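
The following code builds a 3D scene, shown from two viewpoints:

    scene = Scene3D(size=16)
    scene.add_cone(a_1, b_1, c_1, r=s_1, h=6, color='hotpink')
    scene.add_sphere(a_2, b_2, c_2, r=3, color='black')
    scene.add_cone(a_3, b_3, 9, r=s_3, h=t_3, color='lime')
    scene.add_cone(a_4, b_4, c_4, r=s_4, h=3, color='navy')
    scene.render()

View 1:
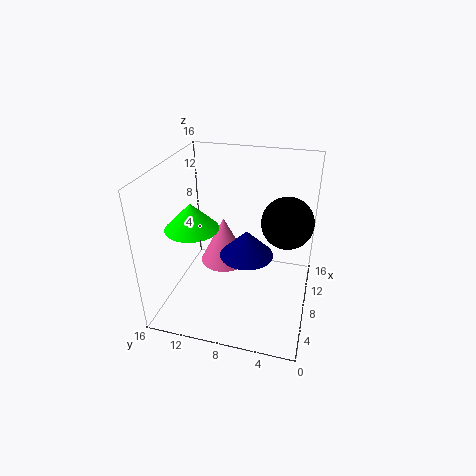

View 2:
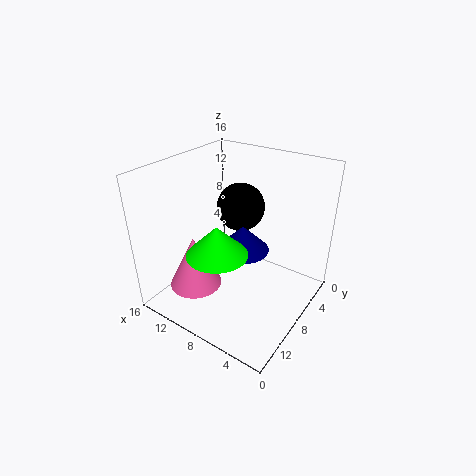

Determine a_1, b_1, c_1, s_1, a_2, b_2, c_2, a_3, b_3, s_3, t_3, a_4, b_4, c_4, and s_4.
a_1 = 12
b_1 = 11
c_1 = 2
s_1 = 3
a_2 = 11
b_2 = 3
c_2 = 9
a_3 = 7
b_3 = 13
s_3 = 3
t_3 = 3
a_4 = 8
b_4 = 7
c_4 = 6
s_4 = 3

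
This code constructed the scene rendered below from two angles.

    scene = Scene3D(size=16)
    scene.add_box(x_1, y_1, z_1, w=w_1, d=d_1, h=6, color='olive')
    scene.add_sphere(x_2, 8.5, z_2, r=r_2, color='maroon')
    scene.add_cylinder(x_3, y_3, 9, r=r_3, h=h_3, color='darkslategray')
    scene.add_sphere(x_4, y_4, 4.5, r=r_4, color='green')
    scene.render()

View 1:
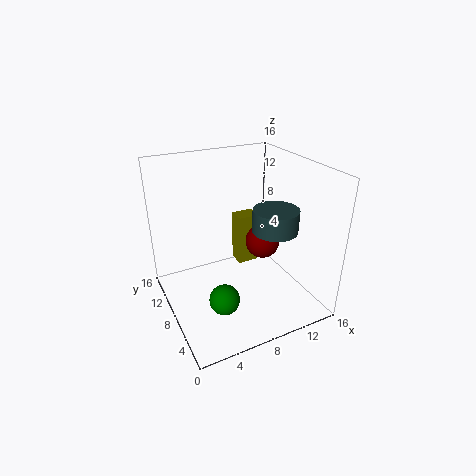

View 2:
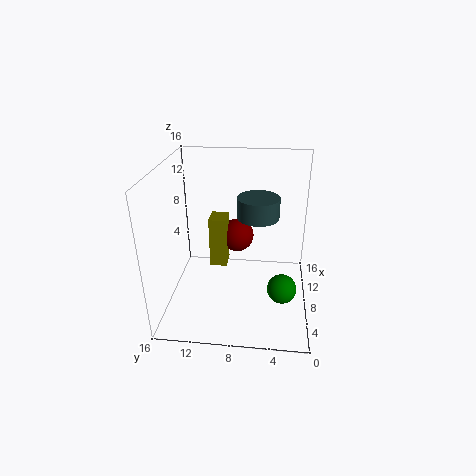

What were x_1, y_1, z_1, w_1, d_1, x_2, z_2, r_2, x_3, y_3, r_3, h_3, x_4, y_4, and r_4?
x_1 = 9, y_1 = 9.5, z_1 = 3.5, w_1 = 2.5, d_1 = 2, x_2 = 11.5, z_2 = 6.5, r_2 = 2, x_3 = 11.5, y_3 = 6, r_3 = 2.5, h_3 = 2.5, x_4 = 4, y_4 = 3, r_4 = 1.5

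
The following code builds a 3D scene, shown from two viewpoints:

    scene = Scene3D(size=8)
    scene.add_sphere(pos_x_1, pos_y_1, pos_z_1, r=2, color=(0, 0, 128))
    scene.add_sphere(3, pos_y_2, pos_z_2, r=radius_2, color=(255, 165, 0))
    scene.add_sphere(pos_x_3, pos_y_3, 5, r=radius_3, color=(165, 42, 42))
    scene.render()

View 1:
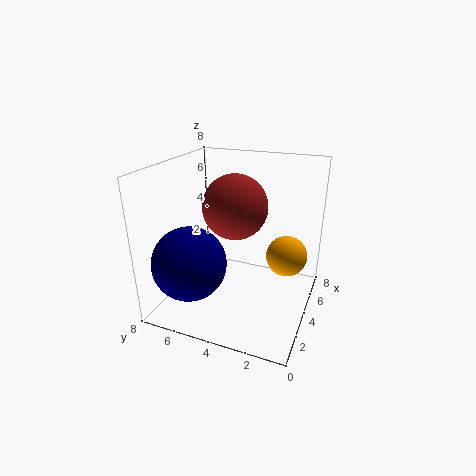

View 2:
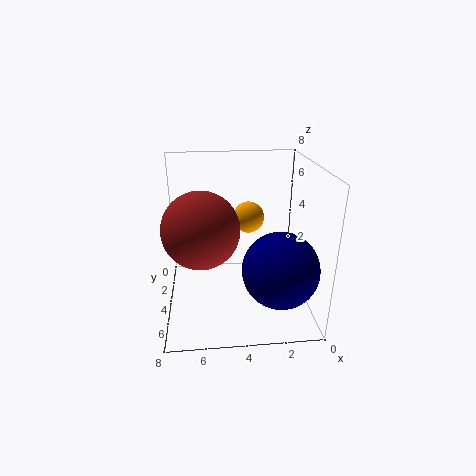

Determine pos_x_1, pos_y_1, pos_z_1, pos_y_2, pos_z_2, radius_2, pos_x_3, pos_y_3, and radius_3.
pos_x_1 = 2, pos_y_1 = 6, pos_z_1 = 3, pos_y_2 = 1, pos_z_2 = 4, radius_2 = 1, pos_x_3 = 6, pos_y_3 = 5, radius_3 = 2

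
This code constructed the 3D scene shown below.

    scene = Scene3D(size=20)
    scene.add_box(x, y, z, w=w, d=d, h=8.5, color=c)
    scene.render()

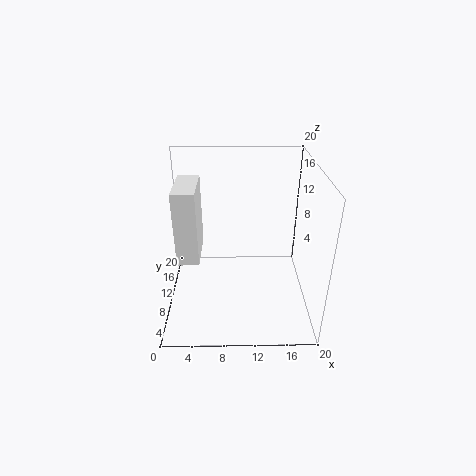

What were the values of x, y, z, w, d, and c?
x = 3, y = 1.5, z = 11.5, w = 2.5, d = 6, c = 'white'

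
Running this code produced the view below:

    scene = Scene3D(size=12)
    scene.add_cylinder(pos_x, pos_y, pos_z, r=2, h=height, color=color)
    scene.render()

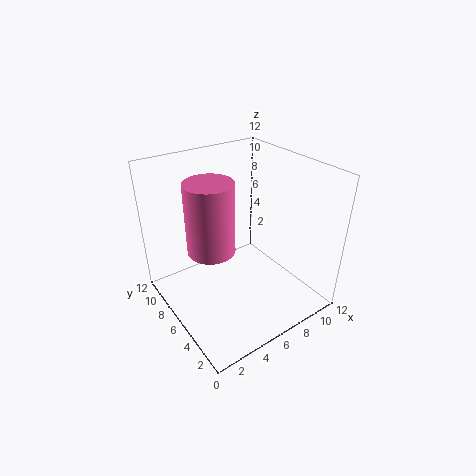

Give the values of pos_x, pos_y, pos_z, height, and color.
pos_x = 4; pos_y = 7; pos_z = 5; height = 6; color = 'hotpink'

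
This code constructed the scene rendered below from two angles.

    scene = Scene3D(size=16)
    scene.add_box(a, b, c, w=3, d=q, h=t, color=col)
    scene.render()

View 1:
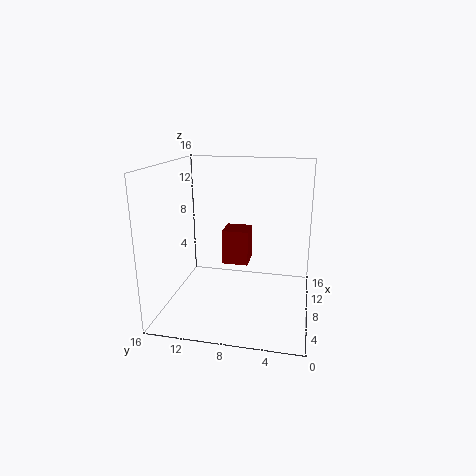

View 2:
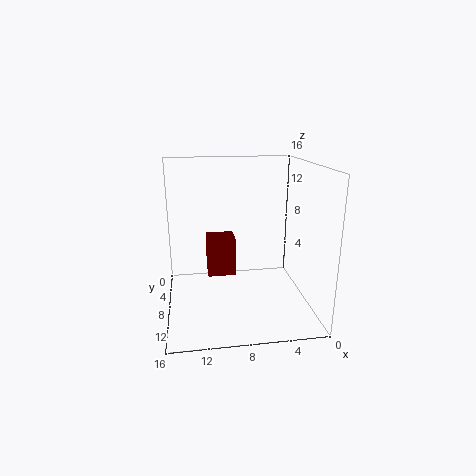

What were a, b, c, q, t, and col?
a = 8.5, b = 7, c = 4.5, q = 3, t = 4, col = 'maroon'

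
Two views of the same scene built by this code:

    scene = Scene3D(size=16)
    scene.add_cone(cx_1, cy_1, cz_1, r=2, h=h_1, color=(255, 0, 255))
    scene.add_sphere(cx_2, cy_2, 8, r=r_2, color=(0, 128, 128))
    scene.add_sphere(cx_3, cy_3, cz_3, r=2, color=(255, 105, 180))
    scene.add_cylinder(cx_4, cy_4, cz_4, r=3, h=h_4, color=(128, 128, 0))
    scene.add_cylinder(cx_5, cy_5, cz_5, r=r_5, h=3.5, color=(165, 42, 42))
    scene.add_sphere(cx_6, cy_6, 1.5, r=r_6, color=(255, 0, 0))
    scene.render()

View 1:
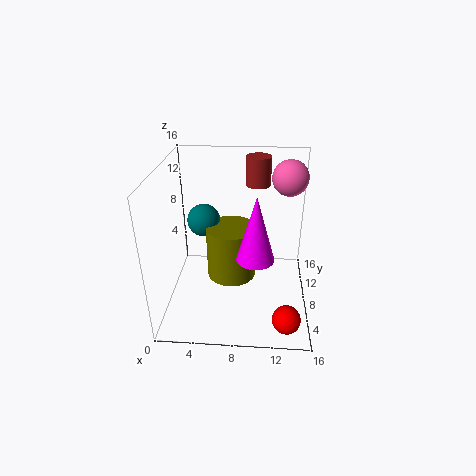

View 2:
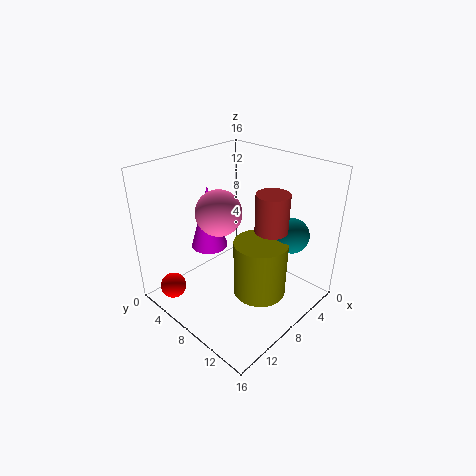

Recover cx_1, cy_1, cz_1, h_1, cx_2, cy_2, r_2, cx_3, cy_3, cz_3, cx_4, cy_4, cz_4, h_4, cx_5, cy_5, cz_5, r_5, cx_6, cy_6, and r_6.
cx_1 = 10, cy_1 = 5.5, cz_1 = 7, h_1 = 7, cx_2 = 3.5, cy_2 = 12, r_2 = 2, cx_3 = 13.5, cy_3 = 11, cz_3 = 14, cx_4 = 7, cy_4 = 10.5, cz_4 = 1.5, h_4 = 6.5, cx_5 = 10, cy_5 = 14, cz_5 = 12, r_5 = 1.5, cx_6 = 13.5, cy_6 = 2.5, r_6 = 1.5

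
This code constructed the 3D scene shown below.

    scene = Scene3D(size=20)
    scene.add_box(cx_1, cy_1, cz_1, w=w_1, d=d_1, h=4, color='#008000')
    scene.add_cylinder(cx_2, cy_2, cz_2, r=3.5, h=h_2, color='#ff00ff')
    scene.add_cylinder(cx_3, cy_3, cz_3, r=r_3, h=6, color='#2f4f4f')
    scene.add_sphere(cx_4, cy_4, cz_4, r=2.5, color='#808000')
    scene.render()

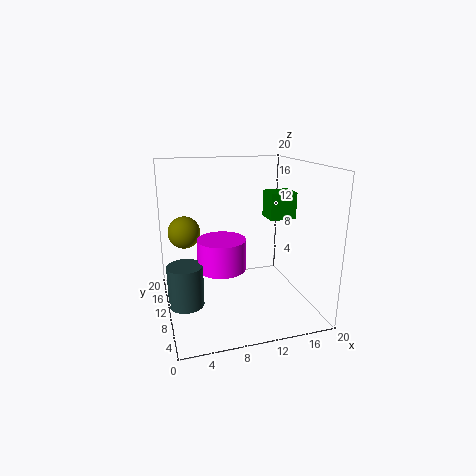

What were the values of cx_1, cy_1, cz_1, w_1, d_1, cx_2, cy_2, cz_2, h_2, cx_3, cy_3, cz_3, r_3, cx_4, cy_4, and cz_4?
cx_1 = 15.5
cy_1 = 11.5
cz_1 = 11.5
w_1 = 4
d_1 = 3.5
cx_2 = 8
cy_2 = 11.5
cz_2 = 5
h_2 = 4.5
cx_3 = 2.5
cy_3 = 10.5
cz_3 = 0.5
r_3 = 2.5
cx_4 = 3.5
cy_4 = 17.5
cz_4 = 9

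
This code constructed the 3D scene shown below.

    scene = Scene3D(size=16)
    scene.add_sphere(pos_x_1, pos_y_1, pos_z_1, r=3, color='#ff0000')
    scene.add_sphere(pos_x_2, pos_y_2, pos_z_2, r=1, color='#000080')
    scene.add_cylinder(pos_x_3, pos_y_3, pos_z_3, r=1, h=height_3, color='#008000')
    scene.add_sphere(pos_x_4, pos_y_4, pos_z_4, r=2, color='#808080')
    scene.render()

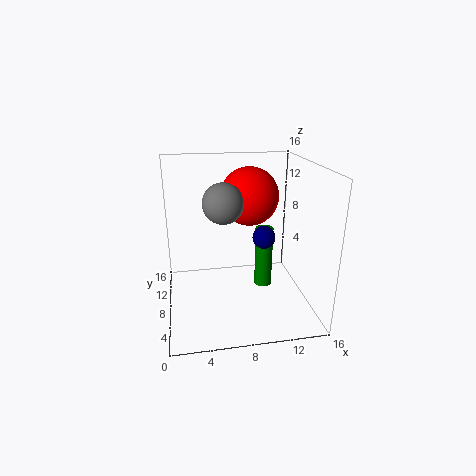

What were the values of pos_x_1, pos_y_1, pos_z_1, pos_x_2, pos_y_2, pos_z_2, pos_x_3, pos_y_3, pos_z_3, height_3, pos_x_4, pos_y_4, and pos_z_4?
pos_x_1 = 9, pos_y_1 = 7, pos_z_1 = 13, pos_x_2 = 9, pos_y_2 = 1, pos_z_2 = 11, pos_x_3 = 11, pos_y_3 = 8, pos_z_3 = 2, height_3 = 7, pos_x_4 = 6, pos_y_4 = 5, pos_z_4 = 13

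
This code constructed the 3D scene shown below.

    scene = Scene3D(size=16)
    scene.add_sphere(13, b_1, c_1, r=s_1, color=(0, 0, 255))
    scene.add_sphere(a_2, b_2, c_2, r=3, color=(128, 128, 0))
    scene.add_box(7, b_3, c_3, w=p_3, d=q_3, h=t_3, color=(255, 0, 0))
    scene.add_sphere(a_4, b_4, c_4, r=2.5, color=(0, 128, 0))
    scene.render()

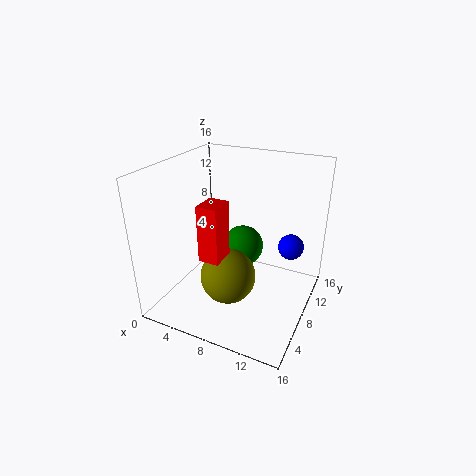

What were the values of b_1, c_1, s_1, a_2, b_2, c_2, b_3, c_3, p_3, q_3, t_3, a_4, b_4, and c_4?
b_1 = 12, c_1 = 6, s_1 = 1.5, a_2 = 8, b_2 = 5.5, c_2 = 4.5, b_3 = 1.5, c_3 = 8.5, p_3 = 2, q_3 = 2.5, t_3 = 5.5, a_4 = 7, b_4 = 11.5, c_4 = 5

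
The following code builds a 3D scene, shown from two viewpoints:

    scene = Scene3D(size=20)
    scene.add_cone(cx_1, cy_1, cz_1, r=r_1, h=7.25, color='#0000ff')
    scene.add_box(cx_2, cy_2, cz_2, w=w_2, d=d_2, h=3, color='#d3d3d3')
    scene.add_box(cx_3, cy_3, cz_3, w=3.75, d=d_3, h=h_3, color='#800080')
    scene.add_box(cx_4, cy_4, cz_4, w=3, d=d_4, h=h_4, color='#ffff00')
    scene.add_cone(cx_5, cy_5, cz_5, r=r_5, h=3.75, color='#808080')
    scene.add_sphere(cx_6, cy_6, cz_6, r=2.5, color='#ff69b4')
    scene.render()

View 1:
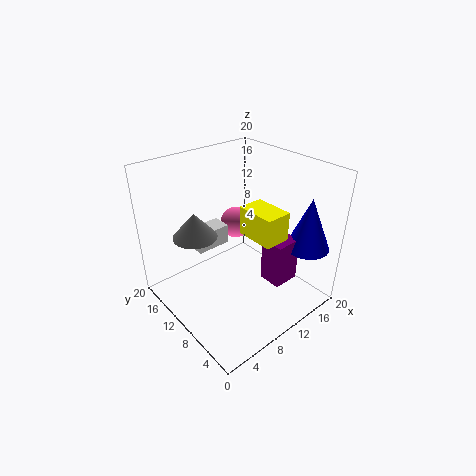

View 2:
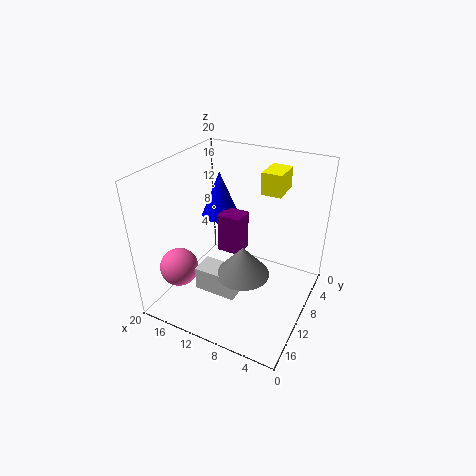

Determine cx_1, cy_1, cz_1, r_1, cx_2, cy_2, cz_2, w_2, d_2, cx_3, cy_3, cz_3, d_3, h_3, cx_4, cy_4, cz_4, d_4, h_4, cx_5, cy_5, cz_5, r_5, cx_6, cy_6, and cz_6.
cx_1 = 16.75
cy_1 = 3.25
cz_1 = 9
r_1 = 3
cx_2 = 6.75
cy_2 = 14.75
cz_2 = 6.25
w_2 = 5.25
d_2 = 3
cx_3 = 11.5
cy_3 = 3.5
cz_3 = 4.5
d_3 = 3.25
h_3 = 6.25
cx_4 = 6
cy_4 = 0.5
cz_4 = 14.75
d_4 = 4.5
h_4 = 3.25
cx_5 = 6.5
cy_5 = 15.5
cz_5 = 9
r_5 = 3.25
cx_6 = 15.25
cy_6 = 16.75
cz_6 = 7.75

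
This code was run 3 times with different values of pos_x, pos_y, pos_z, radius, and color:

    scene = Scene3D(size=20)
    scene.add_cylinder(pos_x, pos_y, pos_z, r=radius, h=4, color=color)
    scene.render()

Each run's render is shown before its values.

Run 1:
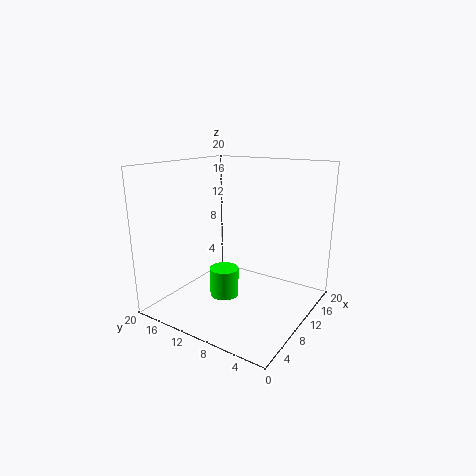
pos_x = 8; pos_y = 11; pos_z = 2; radius = 2; color = 'lime'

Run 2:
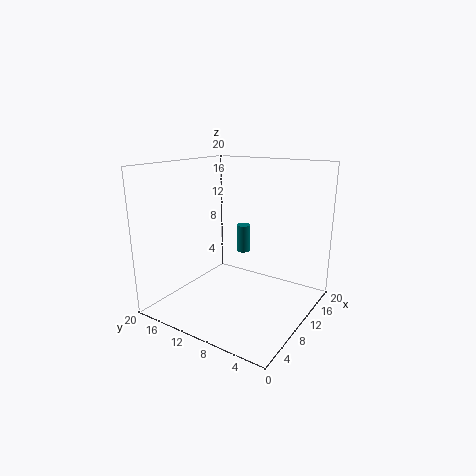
pos_x = 13; pos_y = 11; pos_z = 7; radius = 1; color = 'teal'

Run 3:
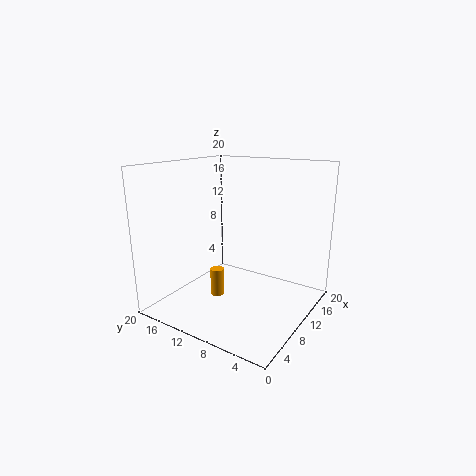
pos_x = 9; pos_y = 13; pos_z = 1; radius = 1; color = 'orange'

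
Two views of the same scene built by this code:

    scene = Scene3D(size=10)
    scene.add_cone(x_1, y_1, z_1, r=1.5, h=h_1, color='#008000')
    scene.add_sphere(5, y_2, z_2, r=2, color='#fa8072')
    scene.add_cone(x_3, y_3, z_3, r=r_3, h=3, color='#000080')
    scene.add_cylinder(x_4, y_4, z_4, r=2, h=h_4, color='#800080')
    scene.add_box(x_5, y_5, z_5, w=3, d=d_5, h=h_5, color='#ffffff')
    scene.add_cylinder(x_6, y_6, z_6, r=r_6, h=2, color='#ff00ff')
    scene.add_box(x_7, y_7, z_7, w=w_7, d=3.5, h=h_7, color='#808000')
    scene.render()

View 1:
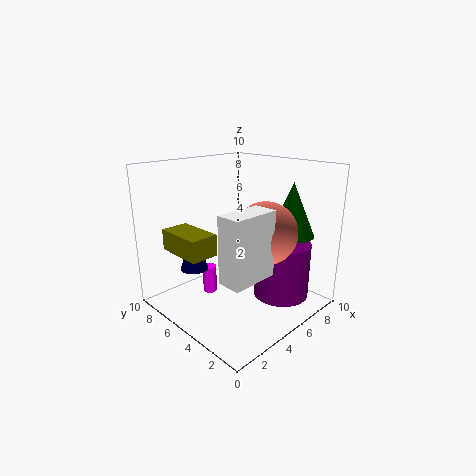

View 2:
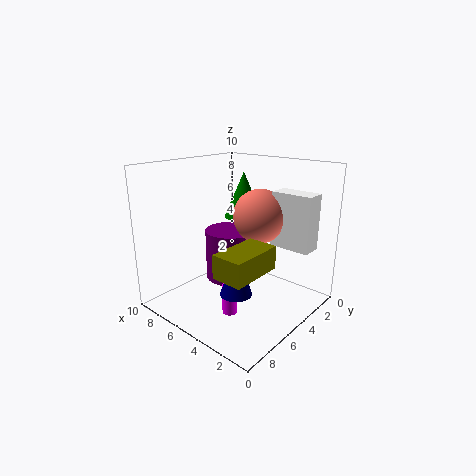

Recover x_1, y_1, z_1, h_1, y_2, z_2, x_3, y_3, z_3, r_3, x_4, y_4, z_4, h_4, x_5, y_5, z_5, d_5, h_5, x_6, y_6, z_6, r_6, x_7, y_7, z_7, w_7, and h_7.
x_1 = 7; y_1 = 2; z_1 = 5.5; h_1 = 3.5; y_2 = 2.5; z_2 = 6; x_3 = 3; y_3 = 7.5; z_3 = 2.5; r_3 = 1; x_4 = 7.5; y_4 = 3; z_4 = 0.5; h_4 = 4; x_5 = 1; y_5 = 1; z_5 = 4; d_5 = 1.5; h_5 = 4; x_6 = 4; y_6 = 7; z_6 = 0.5; r_6 = 0.5; x_7 = 1.5; y_7 = 5.5; z_7 = 4; w_7 = 2; h_7 = 1.5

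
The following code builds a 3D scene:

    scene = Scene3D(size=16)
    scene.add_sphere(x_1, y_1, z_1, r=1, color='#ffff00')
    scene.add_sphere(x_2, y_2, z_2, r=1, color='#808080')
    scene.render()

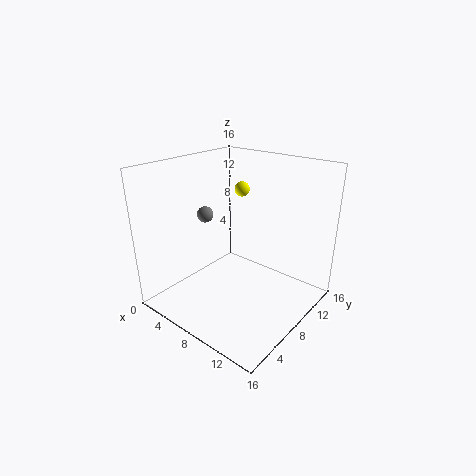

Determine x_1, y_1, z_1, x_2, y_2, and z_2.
x_1 = 3; y_1 = 15; z_1 = 11; x_2 = 2; y_2 = 9; z_2 = 9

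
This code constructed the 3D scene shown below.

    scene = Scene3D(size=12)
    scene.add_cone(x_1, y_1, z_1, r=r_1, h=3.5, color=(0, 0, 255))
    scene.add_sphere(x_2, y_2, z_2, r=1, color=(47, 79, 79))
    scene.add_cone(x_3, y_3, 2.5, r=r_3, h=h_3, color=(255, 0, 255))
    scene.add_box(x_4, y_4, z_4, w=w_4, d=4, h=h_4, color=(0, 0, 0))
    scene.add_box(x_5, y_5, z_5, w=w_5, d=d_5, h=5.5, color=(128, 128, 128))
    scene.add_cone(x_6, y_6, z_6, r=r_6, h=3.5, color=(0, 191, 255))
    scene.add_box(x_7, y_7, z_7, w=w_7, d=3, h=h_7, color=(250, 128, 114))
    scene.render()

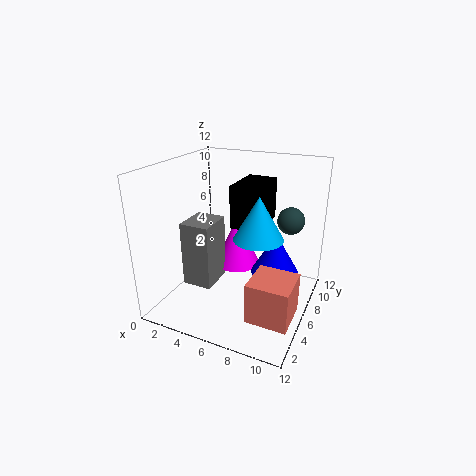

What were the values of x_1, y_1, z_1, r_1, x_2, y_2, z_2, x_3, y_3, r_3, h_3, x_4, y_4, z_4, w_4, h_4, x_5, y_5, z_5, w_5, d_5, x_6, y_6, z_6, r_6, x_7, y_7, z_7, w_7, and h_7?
x_1 = 9, y_1 = 7, z_1 = 3, r_1 = 2, x_2 = 10.5, y_2 = 5.5, z_2 = 8.5, x_3 = 5, y_3 = 8, r_3 = 2, h_3 = 4.5, x_4 = 5.5, y_4 = 5.5, z_4 = 7, w_4 = 2.5, h_4 = 3.5, x_5 = 2, y_5 = 3.5, z_5 = 2, w_5 = 2.5, d_5 = 3, x_6 = 8, y_6 = 5.5, z_6 = 6.5, r_6 = 2, x_7 = 9, y_7 = 0.5, z_7 = 2.5, w_7 = 3, h_7 = 3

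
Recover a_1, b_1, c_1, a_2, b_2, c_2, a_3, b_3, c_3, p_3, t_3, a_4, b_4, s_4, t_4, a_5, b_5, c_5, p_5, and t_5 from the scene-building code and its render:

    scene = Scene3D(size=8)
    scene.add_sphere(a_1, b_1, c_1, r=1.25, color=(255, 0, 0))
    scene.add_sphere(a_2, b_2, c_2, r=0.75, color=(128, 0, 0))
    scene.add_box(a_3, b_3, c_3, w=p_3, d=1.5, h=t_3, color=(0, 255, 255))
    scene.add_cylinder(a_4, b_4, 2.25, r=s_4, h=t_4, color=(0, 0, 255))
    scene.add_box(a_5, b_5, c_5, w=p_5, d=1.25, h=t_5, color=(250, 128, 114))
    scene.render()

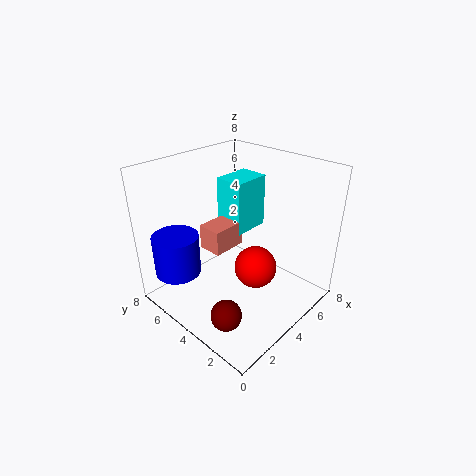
a_1 = 5
b_1 = 3.5
c_1 = 1.75
a_2 = 0.75
b_2 = 1.75
c_2 = 2
a_3 = 3.25
b_3 = 3.25
c_3 = 4.75
p_3 = 2
t_3 = 2.75
a_4 = 1.25
b_4 = 6
s_4 = 1.25
t_4 = 2.25
a_5 = 1.75
b_5 = 3.25
c_5 = 4.25
p_5 = 1.75
t_5 = 1.25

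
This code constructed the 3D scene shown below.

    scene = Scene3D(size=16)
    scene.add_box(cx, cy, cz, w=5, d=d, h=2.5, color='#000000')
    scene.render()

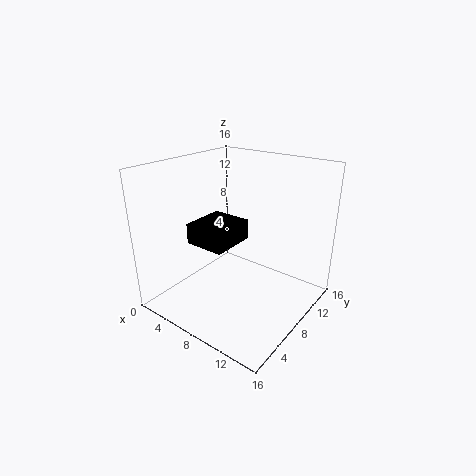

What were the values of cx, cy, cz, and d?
cx = 1.5; cy = 6.5; cz = 6; d = 5.5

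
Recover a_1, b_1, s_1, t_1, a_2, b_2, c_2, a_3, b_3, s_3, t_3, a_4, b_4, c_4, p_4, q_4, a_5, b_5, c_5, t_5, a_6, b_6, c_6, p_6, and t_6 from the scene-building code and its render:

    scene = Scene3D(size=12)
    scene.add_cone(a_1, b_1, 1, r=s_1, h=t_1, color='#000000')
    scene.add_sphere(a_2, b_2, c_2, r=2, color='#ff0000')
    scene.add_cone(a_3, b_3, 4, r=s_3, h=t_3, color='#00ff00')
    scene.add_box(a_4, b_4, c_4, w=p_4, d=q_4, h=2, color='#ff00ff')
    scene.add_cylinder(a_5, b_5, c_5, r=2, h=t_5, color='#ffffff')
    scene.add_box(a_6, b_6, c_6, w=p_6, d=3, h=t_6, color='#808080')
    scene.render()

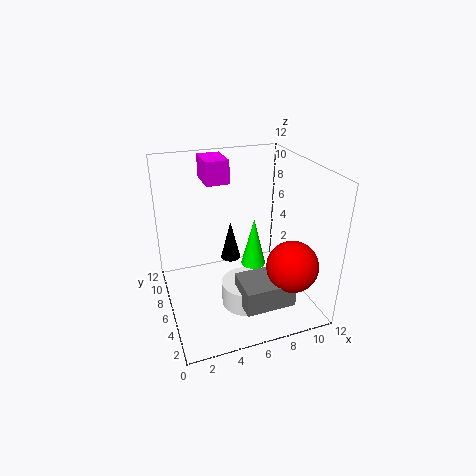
a_1 = 7; b_1 = 11; s_1 = 1; t_1 = 4; a_2 = 9; b_2 = 2; c_2 = 5; a_3 = 7; b_3 = 5; s_3 = 1; t_3 = 4; a_4 = 4; b_4 = 8; c_4 = 10; p_4 = 2; q_4 = 3; a_5 = 6; b_5 = 4; c_5 = 1; t_5 = 2; a_6 = 5; b_6 = 1; c_6 = 2; p_6 = 4; t_6 = 2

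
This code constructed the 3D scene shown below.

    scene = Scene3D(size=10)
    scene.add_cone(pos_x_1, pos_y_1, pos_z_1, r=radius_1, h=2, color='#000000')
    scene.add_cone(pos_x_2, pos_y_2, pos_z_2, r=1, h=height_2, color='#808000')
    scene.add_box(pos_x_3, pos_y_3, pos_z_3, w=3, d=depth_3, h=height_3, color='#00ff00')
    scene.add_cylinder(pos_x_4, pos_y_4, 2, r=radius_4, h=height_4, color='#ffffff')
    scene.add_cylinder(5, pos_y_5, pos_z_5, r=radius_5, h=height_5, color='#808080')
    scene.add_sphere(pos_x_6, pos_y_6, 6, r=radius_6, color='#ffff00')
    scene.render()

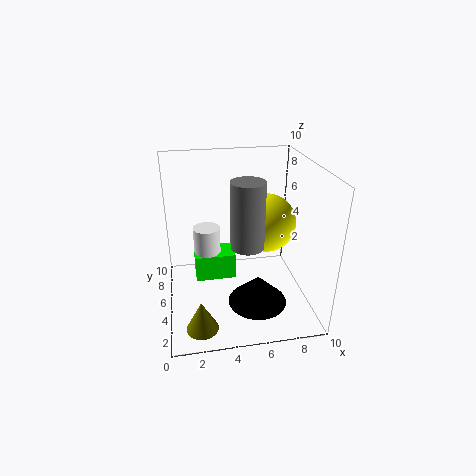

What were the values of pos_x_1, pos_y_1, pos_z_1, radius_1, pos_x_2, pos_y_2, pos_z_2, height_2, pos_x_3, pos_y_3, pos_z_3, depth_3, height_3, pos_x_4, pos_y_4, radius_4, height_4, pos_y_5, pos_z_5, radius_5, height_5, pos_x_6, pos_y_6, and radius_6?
pos_x_1 = 6; pos_y_1 = 3; pos_z_1 = 1; radius_1 = 2; pos_x_2 = 2; pos_y_2 = 1; pos_z_2 = 1; height_2 = 2; pos_x_3 = 2; pos_y_3 = 6; pos_z_3 = 1; depth_3 = 2; height_3 = 2; pos_x_4 = 3; pos_y_4 = 7; radius_4 = 1; height_4 = 3; pos_y_5 = 2; pos_z_5 = 6; radius_5 = 1; height_5 = 4; pos_x_6 = 7; pos_y_6 = 5; radius_6 = 2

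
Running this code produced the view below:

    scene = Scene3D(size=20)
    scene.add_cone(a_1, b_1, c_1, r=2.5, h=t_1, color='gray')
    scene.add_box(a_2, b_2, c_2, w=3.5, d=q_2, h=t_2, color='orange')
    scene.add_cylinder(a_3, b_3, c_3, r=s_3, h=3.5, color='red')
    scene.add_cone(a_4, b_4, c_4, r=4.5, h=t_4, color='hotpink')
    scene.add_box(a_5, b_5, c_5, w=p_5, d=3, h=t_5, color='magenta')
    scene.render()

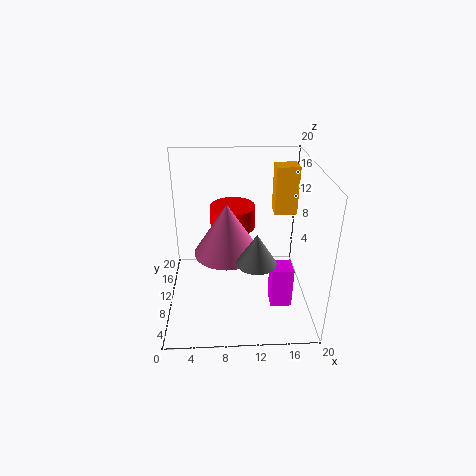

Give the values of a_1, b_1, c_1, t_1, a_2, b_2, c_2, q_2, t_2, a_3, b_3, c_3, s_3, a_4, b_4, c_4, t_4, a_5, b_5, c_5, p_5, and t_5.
a_1 = 12
b_1 = 4.5
c_1 = 9.5
t_1 = 4
a_2 = 16
b_2 = 16
c_2 = 10.5
q_2 = 3
t_2 = 7.5
a_3 = 9.5
b_3 = 16.5
c_3 = 8.5
s_3 = 3.5
a_4 = 8.5
b_4 = 9
c_4 = 8.5
t_4 = 7
a_5 = 14.5
b_5 = 6.5
c_5 = 0.5
p_5 = 3
t_5 = 6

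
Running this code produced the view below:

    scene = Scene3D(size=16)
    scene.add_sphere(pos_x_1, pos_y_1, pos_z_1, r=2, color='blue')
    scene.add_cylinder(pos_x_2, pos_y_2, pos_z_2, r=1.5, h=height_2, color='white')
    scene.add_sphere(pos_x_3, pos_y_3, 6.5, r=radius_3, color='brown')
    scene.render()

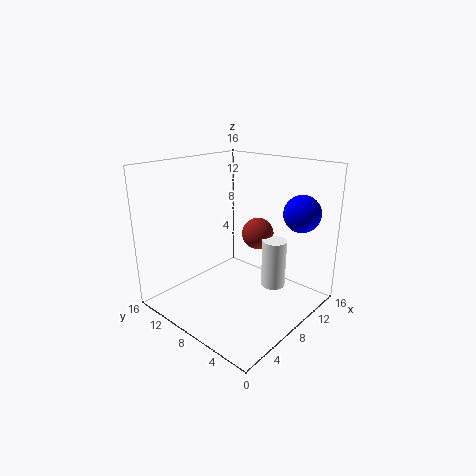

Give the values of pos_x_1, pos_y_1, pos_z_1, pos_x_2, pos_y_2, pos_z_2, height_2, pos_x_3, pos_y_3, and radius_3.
pos_x_1 = 12; pos_y_1 = 2.5; pos_z_1 = 11; pos_x_2 = 13; pos_y_2 = 6.5; pos_z_2 = 0.5; height_2 = 6; pos_x_3 = 13.5; pos_y_3 = 9.5; radius_3 = 2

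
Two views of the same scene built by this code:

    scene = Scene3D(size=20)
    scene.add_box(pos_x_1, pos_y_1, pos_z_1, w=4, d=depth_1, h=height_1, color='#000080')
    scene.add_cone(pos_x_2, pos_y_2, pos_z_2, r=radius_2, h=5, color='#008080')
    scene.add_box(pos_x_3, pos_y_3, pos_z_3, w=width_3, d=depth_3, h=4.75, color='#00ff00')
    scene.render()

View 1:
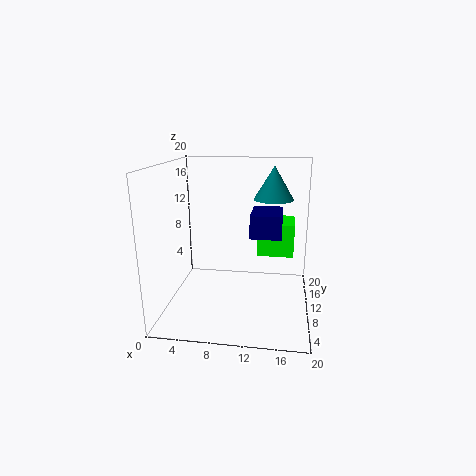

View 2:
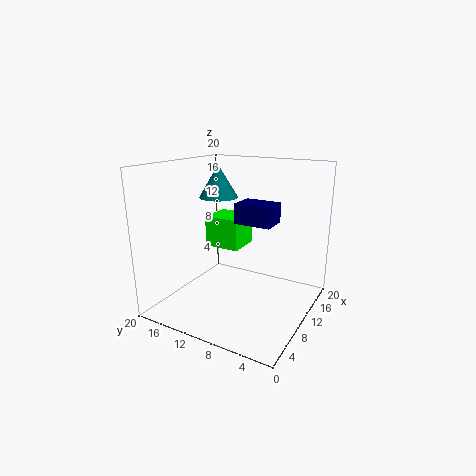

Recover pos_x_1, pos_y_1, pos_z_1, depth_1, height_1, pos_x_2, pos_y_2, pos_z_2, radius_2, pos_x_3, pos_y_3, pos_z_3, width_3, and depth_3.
pos_x_1 = 12, pos_y_1 = 6.25, pos_z_1 = 11.25, depth_1 = 5.5, height_1 = 3, pos_x_2 = 14.5, pos_y_2 = 16, pos_z_2 = 14.25, radius_2 = 3, pos_x_3 = 12.5, pos_y_3 = 11.75, pos_z_3 = 6.75, width_3 = 5.25, depth_3 = 5.5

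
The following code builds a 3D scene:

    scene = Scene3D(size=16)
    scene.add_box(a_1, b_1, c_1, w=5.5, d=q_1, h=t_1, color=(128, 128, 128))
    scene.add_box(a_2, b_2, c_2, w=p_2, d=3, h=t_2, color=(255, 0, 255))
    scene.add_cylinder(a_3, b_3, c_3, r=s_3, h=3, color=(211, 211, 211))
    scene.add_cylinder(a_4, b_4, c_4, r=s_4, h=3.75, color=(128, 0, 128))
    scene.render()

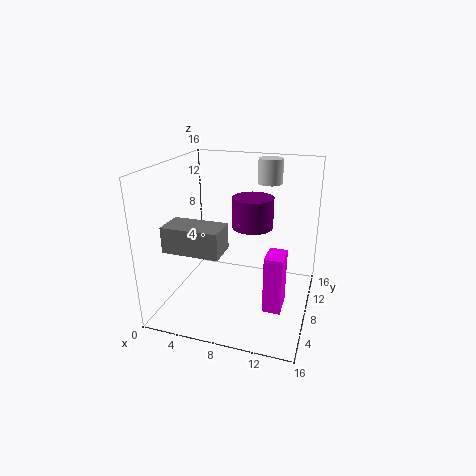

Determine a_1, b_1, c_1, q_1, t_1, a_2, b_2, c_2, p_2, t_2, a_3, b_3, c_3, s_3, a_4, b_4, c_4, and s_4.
a_1 = 3, b_1 = 0.5, c_1 = 9, q_1 = 3, t_1 = 2.5, a_2 = 11.5, b_2 = 5.75, c_2 = 0.5, p_2 = 2, t_2 = 6.5, a_3 = 10, b_3 = 14.5, c_3 = 12.75, s_3 = 1.5, a_4 = 8.5, b_4 = 12.25, c_4 = 7.75, s_4 = 2.5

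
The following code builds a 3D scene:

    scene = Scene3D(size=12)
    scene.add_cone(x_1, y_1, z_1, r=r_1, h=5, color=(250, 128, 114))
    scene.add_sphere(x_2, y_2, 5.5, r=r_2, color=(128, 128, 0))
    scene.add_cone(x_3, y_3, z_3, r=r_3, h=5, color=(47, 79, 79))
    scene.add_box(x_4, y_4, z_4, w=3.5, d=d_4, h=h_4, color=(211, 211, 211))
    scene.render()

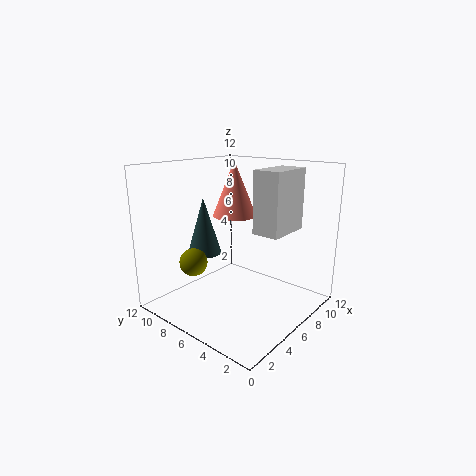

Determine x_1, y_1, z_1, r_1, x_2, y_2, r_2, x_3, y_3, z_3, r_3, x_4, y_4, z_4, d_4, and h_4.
x_1 = 8.5
y_1 = 8.5
z_1 = 7
r_1 = 2
x_2 = 1
y_2 = 6
r_2 = 1
x_3 = 5.5
y_3 = 9.5
z_3 = 4
r_3 = 1.5
x_4 = 4
y_4 = 1
z_4 = 7.5
d_4 = 2
h_4 = 4.5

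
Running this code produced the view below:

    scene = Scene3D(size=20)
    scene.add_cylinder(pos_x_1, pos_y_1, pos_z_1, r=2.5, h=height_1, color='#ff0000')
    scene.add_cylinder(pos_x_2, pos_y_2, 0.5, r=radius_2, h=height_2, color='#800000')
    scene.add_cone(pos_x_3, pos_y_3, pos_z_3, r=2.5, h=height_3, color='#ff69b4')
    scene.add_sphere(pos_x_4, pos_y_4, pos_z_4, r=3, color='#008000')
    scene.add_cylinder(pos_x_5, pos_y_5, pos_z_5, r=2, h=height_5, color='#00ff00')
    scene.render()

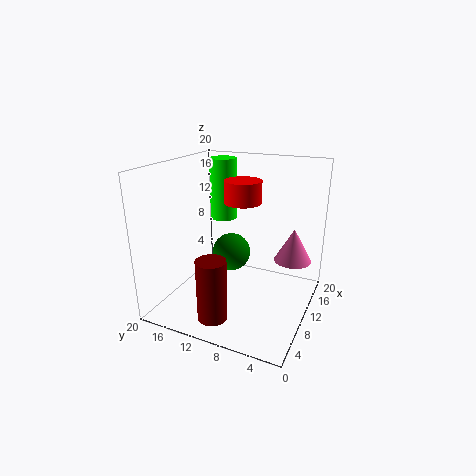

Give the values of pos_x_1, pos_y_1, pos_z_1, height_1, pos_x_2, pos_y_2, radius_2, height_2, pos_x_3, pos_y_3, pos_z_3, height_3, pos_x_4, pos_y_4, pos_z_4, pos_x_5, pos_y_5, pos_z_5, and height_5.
pos_x_1 = 10.5
pos_y_1 = 9.5
pos_z_1 = 15
height_1 = 3
pos_x_2 = 4
pos_y_2 = 11
radius_2 = 2
height_2 = 8.5
pos_x_3 = 11.5
pos_y_3 = 2.5
pos_z_3 = 7.5
height_3 = 4.5
pos_x_4 = 15
pos_y_4 = 13.5
pos_z_4 = 5
pos_x_5 = 14.5
pos_y_5 = 14.5
pos_z_5 = 11
height_5 = 9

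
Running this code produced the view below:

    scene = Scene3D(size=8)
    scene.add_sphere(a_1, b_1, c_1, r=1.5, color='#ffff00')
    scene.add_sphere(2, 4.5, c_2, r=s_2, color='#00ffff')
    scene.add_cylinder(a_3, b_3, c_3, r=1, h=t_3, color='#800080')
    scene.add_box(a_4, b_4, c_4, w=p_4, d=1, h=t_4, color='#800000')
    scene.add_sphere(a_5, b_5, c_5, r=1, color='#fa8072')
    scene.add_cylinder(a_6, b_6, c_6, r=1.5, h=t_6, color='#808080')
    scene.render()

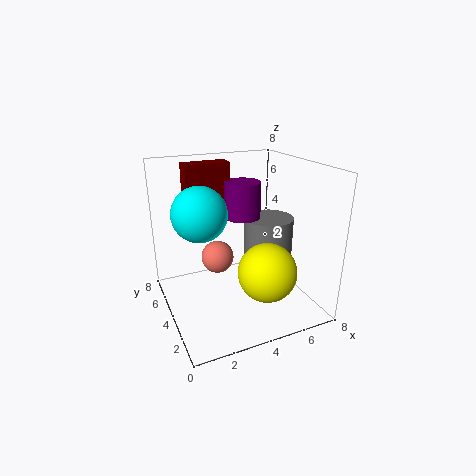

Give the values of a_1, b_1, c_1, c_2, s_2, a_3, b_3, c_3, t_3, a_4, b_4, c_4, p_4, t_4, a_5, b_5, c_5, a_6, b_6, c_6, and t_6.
a_1 = 4.5
b_1 = 1.5
c_1 = 3
c_2 = 5.5
s_2 = 1.5
a_3 = 4.5
b_3 = 4.5
c_3 = 5
t_3 = 2
a_4 = 1.5
b_4 = 5
c_4 = 5
p_4 = 2.5
t_4 = 3
a_5 = 3.5
b_5 = 6
c_5 = 2
a_6 = 6.5
b_6 = 5
c_6 = 0.5
t_6 = 4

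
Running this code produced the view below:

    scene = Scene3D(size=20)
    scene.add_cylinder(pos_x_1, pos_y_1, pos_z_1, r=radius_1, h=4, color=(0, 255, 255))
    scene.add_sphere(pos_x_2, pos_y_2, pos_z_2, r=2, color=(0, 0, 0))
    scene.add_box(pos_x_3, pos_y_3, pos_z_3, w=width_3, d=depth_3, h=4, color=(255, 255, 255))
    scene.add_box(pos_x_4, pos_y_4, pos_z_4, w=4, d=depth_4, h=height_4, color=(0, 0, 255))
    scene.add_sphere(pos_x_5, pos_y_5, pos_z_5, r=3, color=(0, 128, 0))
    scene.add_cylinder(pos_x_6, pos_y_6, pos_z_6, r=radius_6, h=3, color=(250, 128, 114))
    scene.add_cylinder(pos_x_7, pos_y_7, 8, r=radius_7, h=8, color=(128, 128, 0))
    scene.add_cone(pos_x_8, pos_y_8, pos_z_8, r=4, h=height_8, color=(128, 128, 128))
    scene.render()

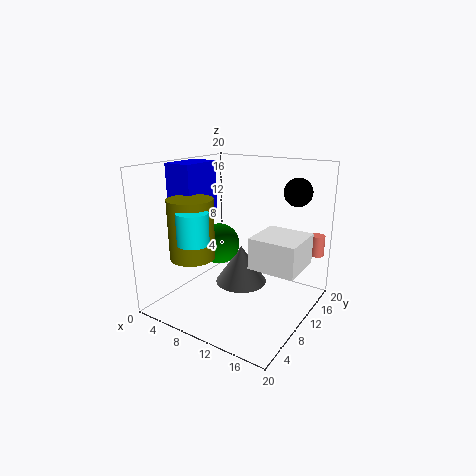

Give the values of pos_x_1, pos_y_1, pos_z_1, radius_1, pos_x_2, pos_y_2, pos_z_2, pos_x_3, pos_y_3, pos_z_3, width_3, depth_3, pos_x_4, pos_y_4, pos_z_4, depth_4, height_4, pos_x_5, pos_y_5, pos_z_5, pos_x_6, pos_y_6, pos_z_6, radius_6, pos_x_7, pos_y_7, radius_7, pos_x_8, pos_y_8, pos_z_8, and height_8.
pos_x_1 = 8; pos_y_1 = 3; pos_z_1 = 11; radius_1 = 2; pos_x_2 = 16; pos_y_2 = 16; pos_z_2 = 16; pos_x_3 = 14; pos_y_3 = 6; pos_z_3 = 8; width_3 = 6; depth_3 = 6; pos_x_4 = 1; pos_y_4 = 6; pos_z_4 = 13; depth_4 = 6; height_4 = 7; pos_x_5 = 6; pos_y_5 = 11; pos_z_5 = 8; pos_x_6 = 19; pos_y_6 = 17; pos_z_6 = 7; radius_6 = 1; pos_x_7 = 6; pos_y_7 = 5; radius_7 = 3; pos_x_8 = 8; pos_y_8 = 14; pos_z_8 = 1; height_8 = 6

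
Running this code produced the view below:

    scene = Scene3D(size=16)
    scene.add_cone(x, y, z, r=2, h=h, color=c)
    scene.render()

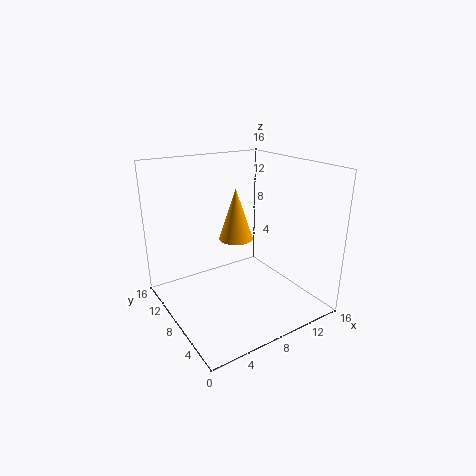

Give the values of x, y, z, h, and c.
x = 9
y = 10
z = 7
h = 6
c = 'orange'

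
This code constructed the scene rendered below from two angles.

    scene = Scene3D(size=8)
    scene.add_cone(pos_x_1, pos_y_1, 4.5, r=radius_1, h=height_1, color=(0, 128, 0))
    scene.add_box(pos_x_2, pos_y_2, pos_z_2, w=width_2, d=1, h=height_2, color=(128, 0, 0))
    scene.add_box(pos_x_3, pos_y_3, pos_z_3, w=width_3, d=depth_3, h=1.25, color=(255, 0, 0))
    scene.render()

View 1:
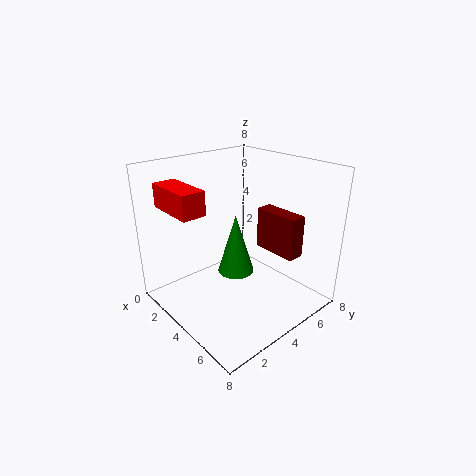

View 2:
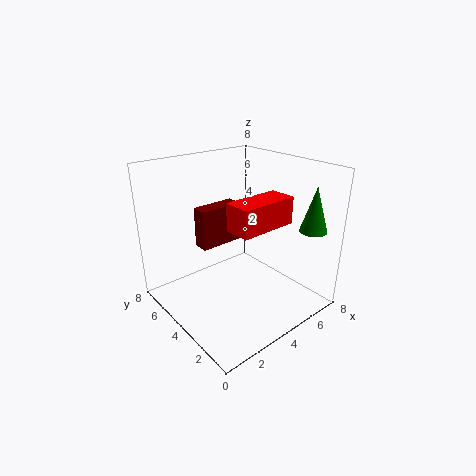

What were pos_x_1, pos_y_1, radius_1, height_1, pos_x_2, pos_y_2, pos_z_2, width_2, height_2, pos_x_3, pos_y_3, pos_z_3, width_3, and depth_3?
pos_x_1 = 7, pos_y_1 = 1.25, radius_1 = 0.75, height_1 = 2.5, pos_x_2 = 3.25, pos_y_2 = 6.25, pos_z_2 = 2.5, width_2 = 2.75, height_2 = 2.5, pos_x_3 = 1.5, pos_y_3 = 0.5, pos_z_3 = 6, width_3 = 2.75, depth_3 = 1.25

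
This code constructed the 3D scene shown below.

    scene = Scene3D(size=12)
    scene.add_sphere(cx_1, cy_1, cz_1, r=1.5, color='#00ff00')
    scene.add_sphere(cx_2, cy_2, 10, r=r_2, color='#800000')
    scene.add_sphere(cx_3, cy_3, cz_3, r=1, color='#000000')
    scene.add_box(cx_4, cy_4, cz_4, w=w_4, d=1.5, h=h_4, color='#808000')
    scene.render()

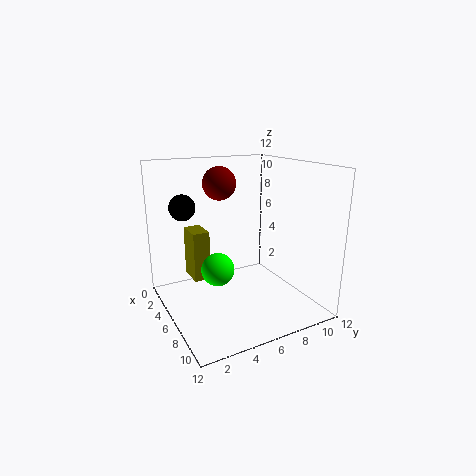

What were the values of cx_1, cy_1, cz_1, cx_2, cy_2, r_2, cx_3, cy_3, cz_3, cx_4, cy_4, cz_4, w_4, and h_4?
cx_1 = 4
cy_1 = 5
cz_1 = 2.5
cx_2 = 2.5
cy_2 = 6
r_2 = 1.5
cx_3 = 5.5
cy_3 = 1.5
cz_3 = 9
cx_4 = 1
cy_4 = 3
cz_4 = 1.5
w_4 = 2.5
h_4 = 4.5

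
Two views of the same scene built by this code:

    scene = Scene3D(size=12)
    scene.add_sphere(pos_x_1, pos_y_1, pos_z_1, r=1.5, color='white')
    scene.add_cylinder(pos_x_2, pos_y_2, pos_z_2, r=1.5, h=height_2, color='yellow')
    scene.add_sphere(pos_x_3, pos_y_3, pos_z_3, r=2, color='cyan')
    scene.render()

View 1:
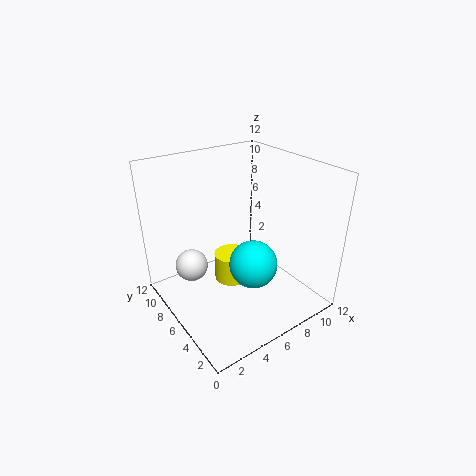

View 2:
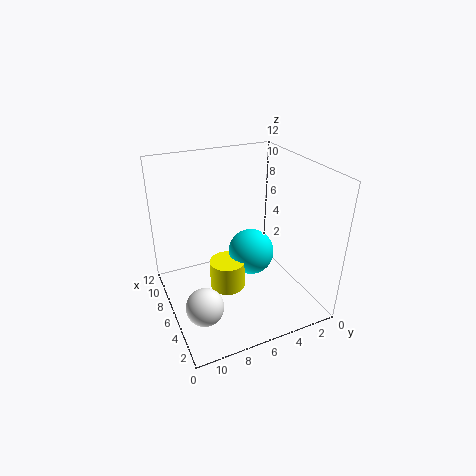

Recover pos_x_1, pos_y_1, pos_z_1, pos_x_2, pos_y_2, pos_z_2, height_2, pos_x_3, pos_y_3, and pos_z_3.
pos_x_1 = 3.5
pos_y_1 = 10
pos_z_1 = 2
pos_x_2 = 6
pos_y_2 = 7
pos_z_2 = 1.5
height_2 = 2.5
pos_x_3 = 6.5
pos_y_3 = 4.5
pos_z_3 = 4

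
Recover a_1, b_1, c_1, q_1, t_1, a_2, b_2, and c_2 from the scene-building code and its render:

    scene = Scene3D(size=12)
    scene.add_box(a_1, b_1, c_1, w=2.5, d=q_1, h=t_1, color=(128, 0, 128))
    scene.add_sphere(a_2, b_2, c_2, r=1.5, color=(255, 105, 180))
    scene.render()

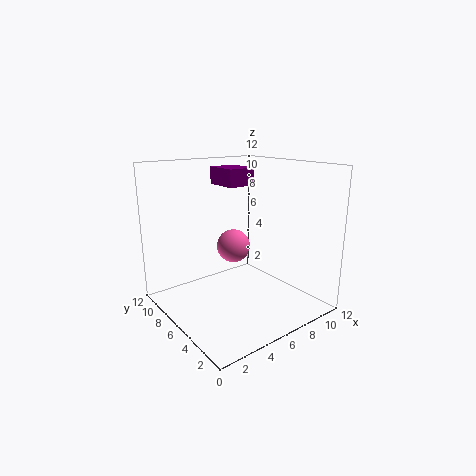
a_1 = 6; b_1 = 7; c_1 = 10; q_1 = 3; t_1 = 1.5; a_2 = 7; b_2 = 8; c_2 = 4.5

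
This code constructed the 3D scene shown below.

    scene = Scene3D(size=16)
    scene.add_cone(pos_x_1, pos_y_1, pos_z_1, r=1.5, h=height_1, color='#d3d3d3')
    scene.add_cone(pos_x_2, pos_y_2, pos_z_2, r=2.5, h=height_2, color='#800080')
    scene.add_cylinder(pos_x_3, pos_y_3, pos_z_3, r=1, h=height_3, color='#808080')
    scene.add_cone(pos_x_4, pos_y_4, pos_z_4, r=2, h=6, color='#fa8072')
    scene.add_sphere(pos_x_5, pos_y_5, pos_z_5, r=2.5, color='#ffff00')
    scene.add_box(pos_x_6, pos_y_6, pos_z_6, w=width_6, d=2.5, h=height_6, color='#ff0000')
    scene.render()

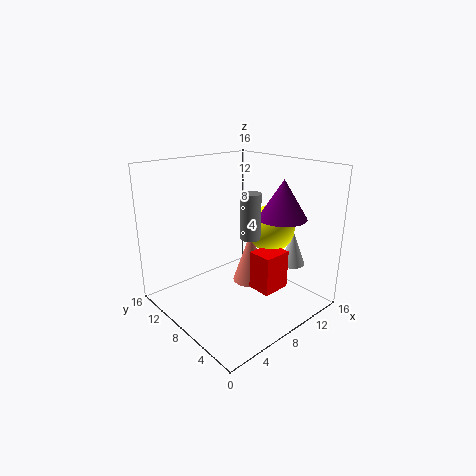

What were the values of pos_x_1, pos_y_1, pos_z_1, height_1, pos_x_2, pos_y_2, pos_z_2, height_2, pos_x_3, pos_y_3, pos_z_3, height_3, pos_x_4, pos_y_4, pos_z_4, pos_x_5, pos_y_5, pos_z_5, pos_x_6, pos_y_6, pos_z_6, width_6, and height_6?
pos_x_1 = 14
pos_y_1 = 5
pos_z_1 = 4
height_1 = 4
pos_x_2 = 10
pos_y_2 = 3.5
pos_z_2 = 11
height_2 = 4
pos_x_3 = 6.5
pos_y_3 = 4.5
pos_z_3 = 9.5
height_3 = 4.5
pos_x_4 = 9.5
pos_y_4 = 7.5
pos_z_4 = 2.5
pos_x_5 = 10
pos_y_5 = 5
pos_z_5 = 9.5
pos_x_6 = 6.5
pos_y_6 = 2
pos_z_6 = 4
width_6 = 3
height_6 = 4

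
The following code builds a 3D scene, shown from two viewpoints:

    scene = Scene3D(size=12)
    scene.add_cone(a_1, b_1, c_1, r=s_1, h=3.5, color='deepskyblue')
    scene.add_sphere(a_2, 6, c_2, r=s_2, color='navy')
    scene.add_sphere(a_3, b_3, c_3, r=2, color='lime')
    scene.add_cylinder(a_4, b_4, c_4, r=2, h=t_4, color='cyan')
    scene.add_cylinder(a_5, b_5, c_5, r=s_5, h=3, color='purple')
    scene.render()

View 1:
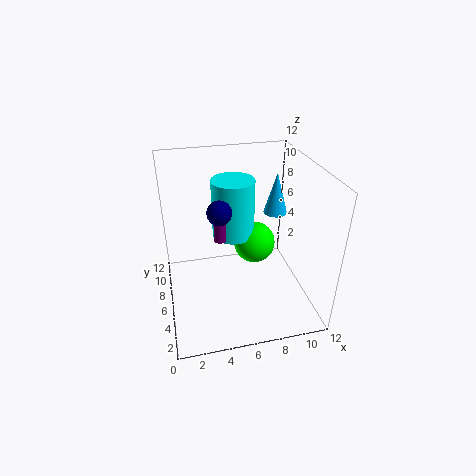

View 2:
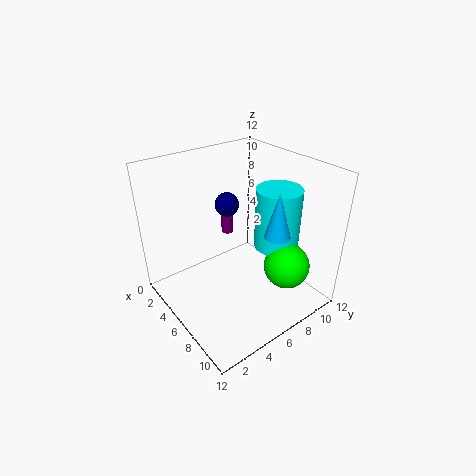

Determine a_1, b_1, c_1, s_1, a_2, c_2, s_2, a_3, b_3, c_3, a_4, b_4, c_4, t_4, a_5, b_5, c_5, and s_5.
a_1 = 9.5; b_1 = 7; c_1 = 7.5; s_1 = 1; a_2 = 4.5; c_2 = 8.5; s_2 = 1; a_3 = 8.5; b_3 = 9.5; c_3 = 3; a_4 = 6.5; b_4 = 10; c_4 = 4; t_4 = 5.5; a_5 = 4.5; b_5 = 6; c_5 = 6; s_5 = 0.5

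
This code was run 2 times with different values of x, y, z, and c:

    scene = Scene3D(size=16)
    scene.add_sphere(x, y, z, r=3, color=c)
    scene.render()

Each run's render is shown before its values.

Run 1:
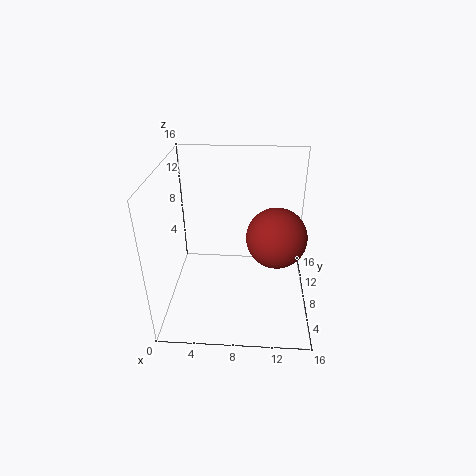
x = 12
y = 5
z = 10
c = 'brown'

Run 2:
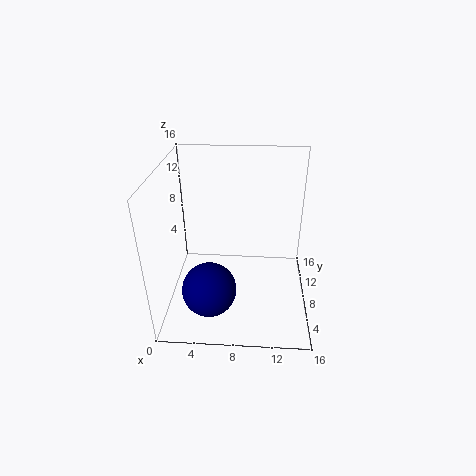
x = 5
y = 5
z = 3
c = 'navy'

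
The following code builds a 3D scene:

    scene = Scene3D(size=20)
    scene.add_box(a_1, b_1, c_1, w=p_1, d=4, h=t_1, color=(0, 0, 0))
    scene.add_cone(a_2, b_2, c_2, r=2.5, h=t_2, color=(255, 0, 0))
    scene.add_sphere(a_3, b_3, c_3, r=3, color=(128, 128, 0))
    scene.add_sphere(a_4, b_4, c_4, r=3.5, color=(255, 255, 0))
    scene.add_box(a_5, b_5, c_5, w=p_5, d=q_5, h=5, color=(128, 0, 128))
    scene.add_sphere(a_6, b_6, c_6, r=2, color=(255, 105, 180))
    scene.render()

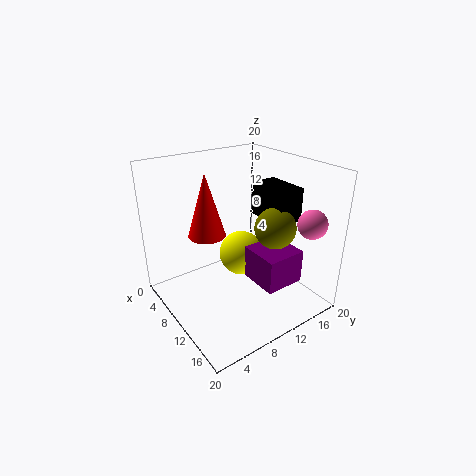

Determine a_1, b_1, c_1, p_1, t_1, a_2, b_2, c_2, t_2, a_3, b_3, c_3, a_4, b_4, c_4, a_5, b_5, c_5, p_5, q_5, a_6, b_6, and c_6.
a_1 = 6; b_1 = 15.5; c_1 = 11; p_1 = 6.5; t_1 = 5; a_2 = 8.5; b_2 = 6; c_2 = 11; t_2 = 8.5; a_3 = 11.5; b_3 = 15.5; c_3 = 10.5; a_4 = 6; b_4 = 13.5; c_4 = 4.5; a_5 = 9; b_5 = 12; c_5 = 2.5; p_5 = 6; q_5 = 6; a_6 = 16.5; b_6 = 17.5; c_6 = 12.5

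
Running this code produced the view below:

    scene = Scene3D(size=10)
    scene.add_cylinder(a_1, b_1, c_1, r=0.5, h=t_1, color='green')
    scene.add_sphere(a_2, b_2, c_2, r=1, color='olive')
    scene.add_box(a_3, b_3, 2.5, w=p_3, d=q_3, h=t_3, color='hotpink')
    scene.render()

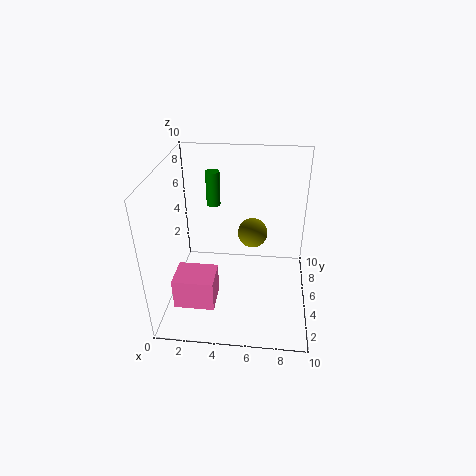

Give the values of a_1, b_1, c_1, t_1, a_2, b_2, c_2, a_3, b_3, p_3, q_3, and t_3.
a_1 = 3
b_1 = 7
c_1 = 6.5
t_1 = 2.5
a_2 = 6
b_2 = 5
c_2 = 5.5
a_3 = 1.5
b_3 = 0.5
p_3 = 2.5
q_3 = 2
t_3 = 2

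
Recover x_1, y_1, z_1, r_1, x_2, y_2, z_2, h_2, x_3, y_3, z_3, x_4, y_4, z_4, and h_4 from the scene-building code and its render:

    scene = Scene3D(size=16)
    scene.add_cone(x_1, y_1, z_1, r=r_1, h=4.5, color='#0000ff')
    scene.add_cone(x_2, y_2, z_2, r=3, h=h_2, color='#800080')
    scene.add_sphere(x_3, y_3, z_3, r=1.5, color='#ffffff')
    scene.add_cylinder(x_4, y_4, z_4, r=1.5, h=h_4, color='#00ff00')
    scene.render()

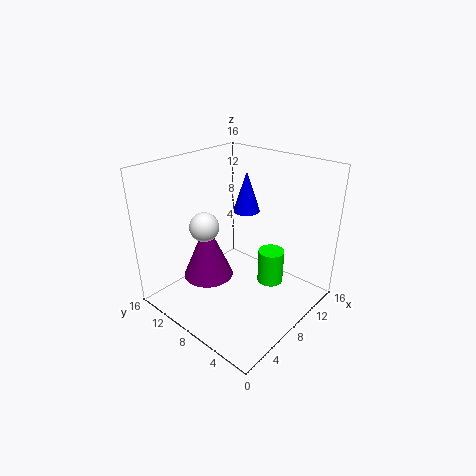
x_1 = 10
y_1 = 8.5
z_1 = 10.5
r_1 = 1.5
x_2 = 7
y_2 = 12
z_2 = 2
h_2 = 7
x_3 = 4
y_3 = 9
z_3 = 10.5
x_4 = 11
y_4 = 5.5
z_4 = 2
h_4 = 4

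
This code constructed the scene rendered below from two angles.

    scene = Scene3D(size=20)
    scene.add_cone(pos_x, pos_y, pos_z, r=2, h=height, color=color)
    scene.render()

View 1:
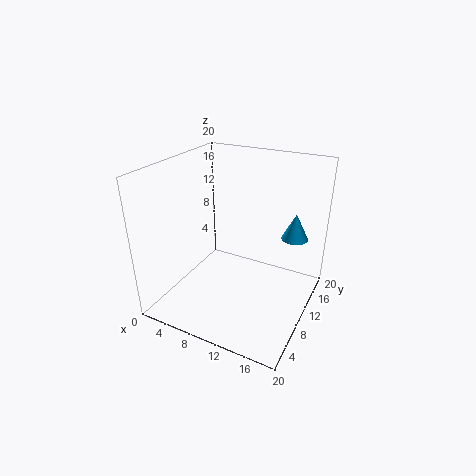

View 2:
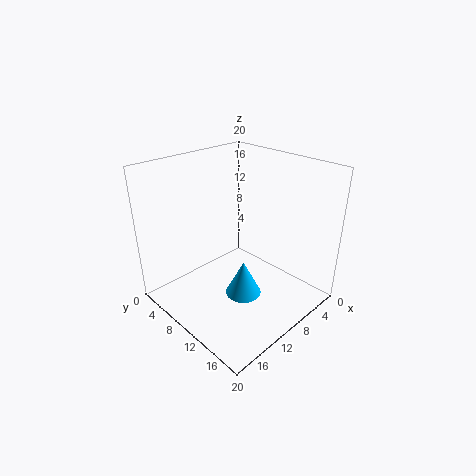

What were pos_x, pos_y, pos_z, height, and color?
pos_x = 16; pos_y = 17; pos_z = 8; height = 4; color = 'deepskyblue'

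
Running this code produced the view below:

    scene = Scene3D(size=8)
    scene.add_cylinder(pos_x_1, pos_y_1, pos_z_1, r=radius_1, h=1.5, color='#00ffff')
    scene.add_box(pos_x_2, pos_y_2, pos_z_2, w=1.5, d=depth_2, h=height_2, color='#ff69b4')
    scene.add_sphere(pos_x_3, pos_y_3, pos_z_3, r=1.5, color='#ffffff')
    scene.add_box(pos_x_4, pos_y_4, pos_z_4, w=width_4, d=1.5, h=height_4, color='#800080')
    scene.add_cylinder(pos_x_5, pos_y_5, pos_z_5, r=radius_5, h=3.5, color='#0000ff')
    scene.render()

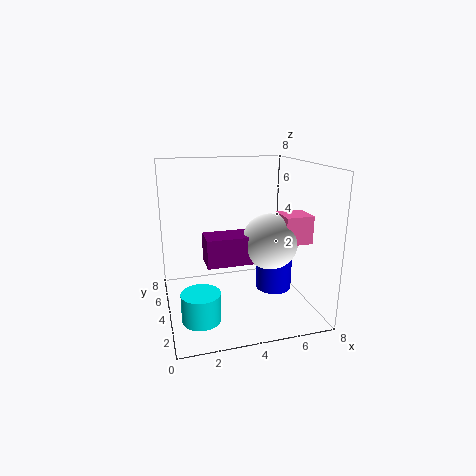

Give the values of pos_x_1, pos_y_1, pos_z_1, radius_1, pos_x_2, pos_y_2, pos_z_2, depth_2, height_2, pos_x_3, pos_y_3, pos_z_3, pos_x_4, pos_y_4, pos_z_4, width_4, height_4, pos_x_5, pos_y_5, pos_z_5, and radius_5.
pos_x_1 = 1.5, pos_y_1 = 2, pos_z_1 = 0.5, radius_1 = 1, pos_x_2 = 6, pos_y_2 = 2, pos_z_2 = 4, depth_2 = 1.5, height_2 = 1.5, pos_x_3 = 5.5, pos_y_3 = 3, pos_z_3 = 4, pos_x_4 = 2, pos_y_4 = 2.5, pos_z_4 = 3, width_4 = 2.5, height_4 = 1.5, pos_x_5 = 6, pos_y_5 = 3.5, pos_z_5 = 1, radius_5 = 1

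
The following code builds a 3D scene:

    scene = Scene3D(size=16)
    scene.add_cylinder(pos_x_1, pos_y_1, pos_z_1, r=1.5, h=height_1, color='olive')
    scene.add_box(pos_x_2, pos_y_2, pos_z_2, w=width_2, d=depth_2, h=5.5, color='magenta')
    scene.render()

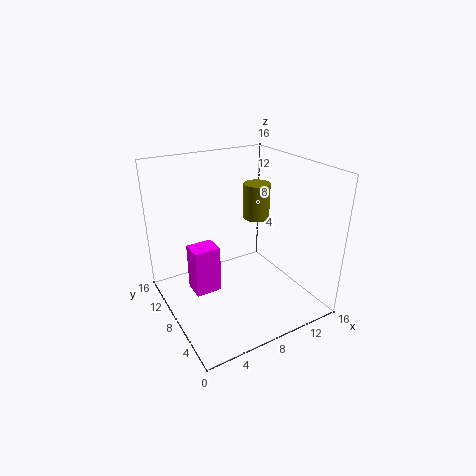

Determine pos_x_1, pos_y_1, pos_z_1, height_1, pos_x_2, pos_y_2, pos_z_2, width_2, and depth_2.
pos_x_1 = 11; pos_y_1 = 9; pos_z_1 = 9.5; height_1 = 4; pos_x_2 = 3; pos_y_2 = 8.5; pos_z_2 = 1.5; width_2 = 3; depth_2 = 2.5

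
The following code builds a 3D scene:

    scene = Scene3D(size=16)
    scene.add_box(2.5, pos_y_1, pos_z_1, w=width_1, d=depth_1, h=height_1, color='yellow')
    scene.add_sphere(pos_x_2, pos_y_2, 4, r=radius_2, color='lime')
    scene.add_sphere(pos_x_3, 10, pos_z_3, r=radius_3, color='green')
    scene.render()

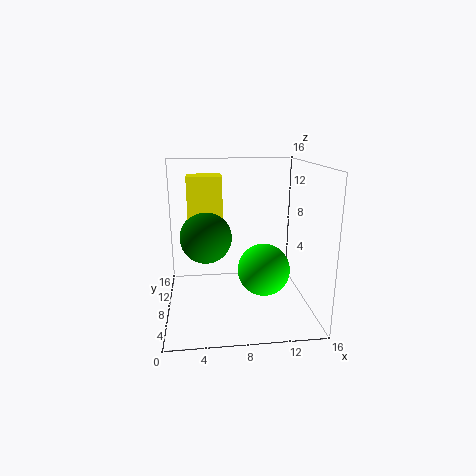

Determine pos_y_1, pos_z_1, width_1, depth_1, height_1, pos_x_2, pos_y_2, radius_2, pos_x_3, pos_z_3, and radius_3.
pos_y_1 = 10
pos_z_1 = 8
width_1 = 4
depth_1 = 3
height_1 = 6.5
pos_x_2 = 11
pos_y_2 = 8
radius_2 = 3
pos_x_3 = 4.5
pos_z_3 = 7.5
radius_3 = 3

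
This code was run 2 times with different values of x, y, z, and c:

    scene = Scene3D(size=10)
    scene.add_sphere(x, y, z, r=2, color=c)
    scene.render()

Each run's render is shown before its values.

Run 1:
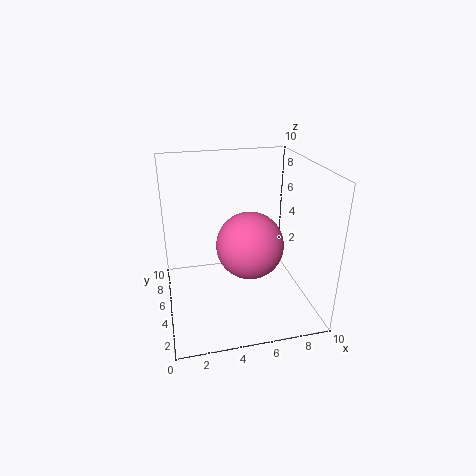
x = 5, y = 2, z = 6, c = 'hotpink'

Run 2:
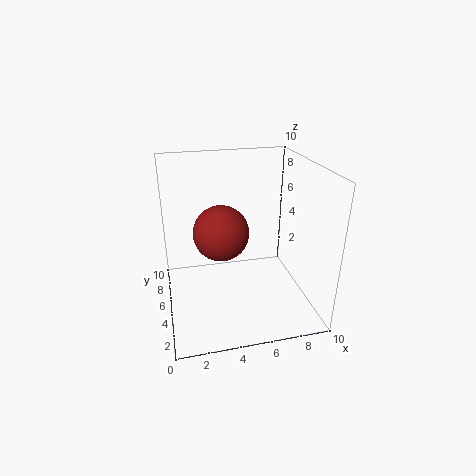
x = 4, y = 6, z = 5, c = 'brown'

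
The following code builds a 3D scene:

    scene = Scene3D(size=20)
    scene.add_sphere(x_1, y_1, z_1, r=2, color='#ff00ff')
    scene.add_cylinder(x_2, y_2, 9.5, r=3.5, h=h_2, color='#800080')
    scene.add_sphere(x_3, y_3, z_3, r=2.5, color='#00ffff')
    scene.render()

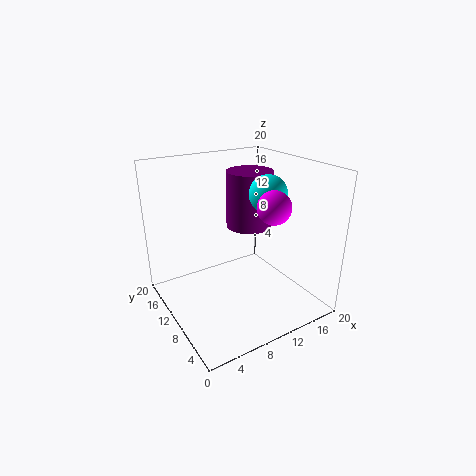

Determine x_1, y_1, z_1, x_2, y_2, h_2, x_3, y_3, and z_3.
x_1 = 10.5
y_1 = 3
z_1 = 16.5
x_2 = 14.5
y_2 = 14
h_2 = 8.5
x_3 = 13
y_3 = 7.5
z_3 = 16.5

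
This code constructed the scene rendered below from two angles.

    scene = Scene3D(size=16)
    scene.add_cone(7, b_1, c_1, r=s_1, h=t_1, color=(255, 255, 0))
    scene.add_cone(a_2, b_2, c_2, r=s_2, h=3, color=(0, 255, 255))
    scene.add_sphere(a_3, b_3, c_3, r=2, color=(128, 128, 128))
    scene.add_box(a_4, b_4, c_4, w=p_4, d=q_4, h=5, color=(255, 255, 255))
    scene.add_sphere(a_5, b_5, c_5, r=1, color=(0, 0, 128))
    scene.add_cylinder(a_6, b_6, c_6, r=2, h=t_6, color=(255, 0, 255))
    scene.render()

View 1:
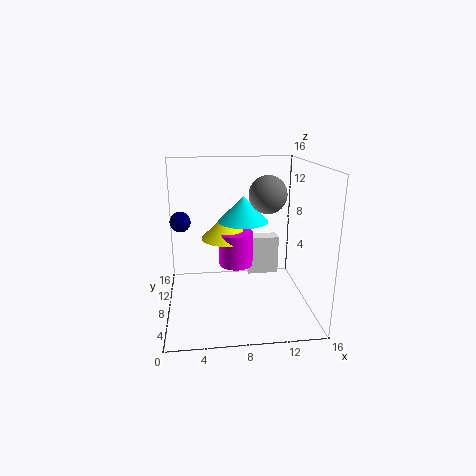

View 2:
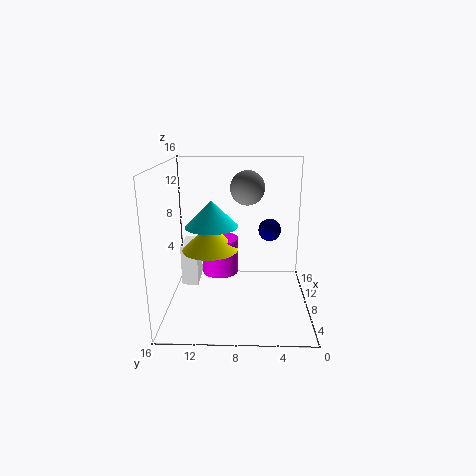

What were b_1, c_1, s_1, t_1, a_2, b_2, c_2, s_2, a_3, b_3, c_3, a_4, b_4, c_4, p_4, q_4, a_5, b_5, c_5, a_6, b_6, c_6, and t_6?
b_1 = 11; c_1 = 7; s_1 = 3; t_1 = 3; a_2 = 9; b_2 = 11; c_2 = 9; s_2 = 3; a_3 = 11; b_3 = 7; c_3 = 13; a_4 = 10; b_4 = 13; c_4 = 1; p_4 = 4; q_4 = 2; a_5 = 2; b_5 = 5; c_5 = 11; a_6 = 8; b_6 = 10; c_6 = 4; t_6 = 4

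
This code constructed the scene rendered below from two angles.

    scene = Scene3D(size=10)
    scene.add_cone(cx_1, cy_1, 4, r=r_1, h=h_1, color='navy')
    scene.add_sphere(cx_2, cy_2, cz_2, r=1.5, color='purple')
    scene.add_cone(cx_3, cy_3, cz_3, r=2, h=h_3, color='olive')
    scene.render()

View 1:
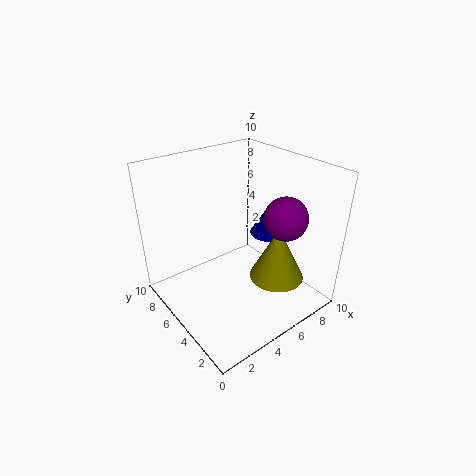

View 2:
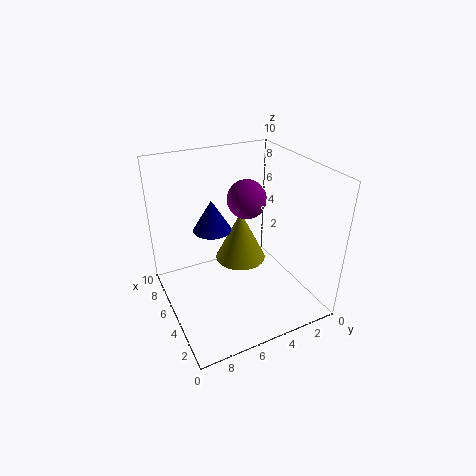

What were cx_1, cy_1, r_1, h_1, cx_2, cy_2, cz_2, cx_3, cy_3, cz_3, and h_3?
cx_1 = 8.5; cy_1 = 5.5; r_1 = 1.5; h_1 = 2.5; cx_2 = 7.5; cy_2 = 3; cz_2 = 6.5; cx_3 = 7.5; cy_3 = 3.5; cz_3 = 1.5; h_3 = 4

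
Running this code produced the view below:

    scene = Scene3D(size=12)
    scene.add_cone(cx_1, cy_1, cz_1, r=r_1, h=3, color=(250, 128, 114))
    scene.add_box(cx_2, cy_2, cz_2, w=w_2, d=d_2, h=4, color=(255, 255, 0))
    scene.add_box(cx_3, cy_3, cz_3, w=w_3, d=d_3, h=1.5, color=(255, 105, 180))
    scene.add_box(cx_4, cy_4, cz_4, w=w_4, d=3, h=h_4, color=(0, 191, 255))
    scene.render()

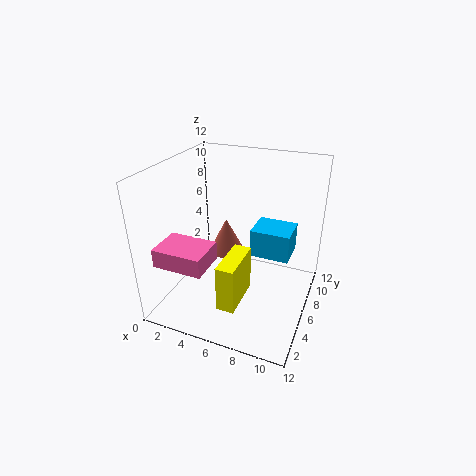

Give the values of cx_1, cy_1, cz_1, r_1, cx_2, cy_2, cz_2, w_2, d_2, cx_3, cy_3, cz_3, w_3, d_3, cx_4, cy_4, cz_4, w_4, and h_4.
cx_1 = 4.5, cy_1 = 7, cz_1 = 4, r_1 = 1.5, cx_2 = 5.5, cy_2 = 2.5, cz_2 = 1, w_2 = 1.5, d_2 = 4, cx_3 = 1, cy_3 = 1, cz_3 = 5, w_3 = 4, d_3 = 3, cx_4 = 6.5, cy_4 = 7.5, cz_4 = 3.5, w_4 = 3.5, h_4 = 2.5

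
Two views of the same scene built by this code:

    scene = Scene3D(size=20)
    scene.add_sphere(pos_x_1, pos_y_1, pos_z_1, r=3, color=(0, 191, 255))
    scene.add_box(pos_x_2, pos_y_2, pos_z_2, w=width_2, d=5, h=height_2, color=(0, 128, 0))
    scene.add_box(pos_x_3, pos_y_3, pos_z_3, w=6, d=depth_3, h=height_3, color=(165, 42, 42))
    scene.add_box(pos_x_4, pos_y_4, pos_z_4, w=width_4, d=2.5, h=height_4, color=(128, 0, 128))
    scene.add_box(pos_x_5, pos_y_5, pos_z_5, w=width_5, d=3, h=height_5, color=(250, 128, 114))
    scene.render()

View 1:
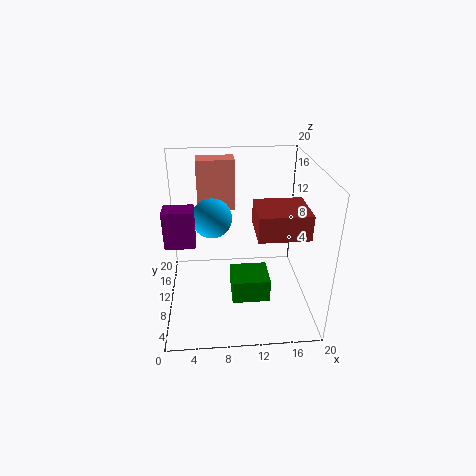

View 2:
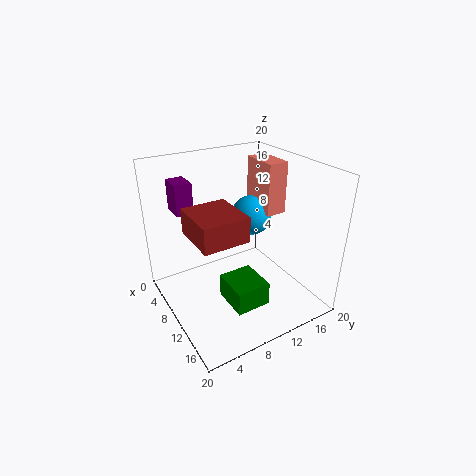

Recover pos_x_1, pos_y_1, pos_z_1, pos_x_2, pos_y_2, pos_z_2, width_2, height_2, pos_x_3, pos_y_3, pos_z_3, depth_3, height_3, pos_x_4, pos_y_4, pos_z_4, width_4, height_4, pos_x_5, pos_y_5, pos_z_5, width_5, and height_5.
pos_x_1 = 6.5, pos_y_1 = 14.5, pos_z_1 = 11, pos_x_2 = 9, pos_y_2 = 7.5, pos_z_2 = 0.5, width_2 = 5.5, height_2 = 3.5, pos_x_3 = 11.5, pos_y_3 = 1.5, pos_z_3 = 14, depth_3 = 5.5, height_3 = 3, pos_x_4 = 1, pos_y_4 = 3.5, pos_z_4 = 12.5, width_4 = 3.5, height_4 = 4.5, pos_x_5 = 4.5, pos_y_5 = 15, pos_z_5 = 12, width_5 = 5.5, height_5 = 7.5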